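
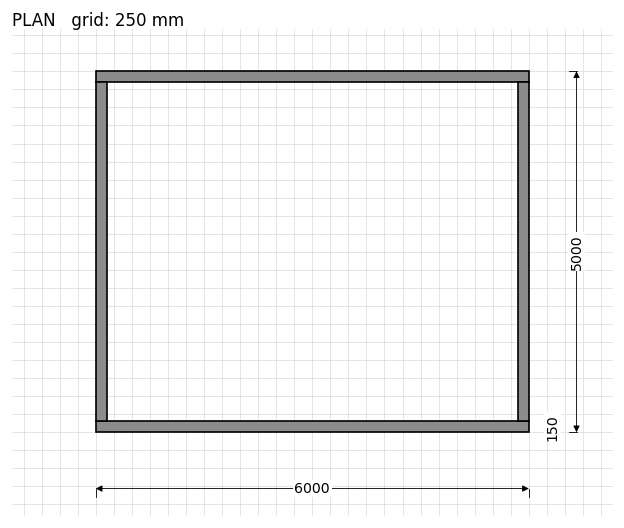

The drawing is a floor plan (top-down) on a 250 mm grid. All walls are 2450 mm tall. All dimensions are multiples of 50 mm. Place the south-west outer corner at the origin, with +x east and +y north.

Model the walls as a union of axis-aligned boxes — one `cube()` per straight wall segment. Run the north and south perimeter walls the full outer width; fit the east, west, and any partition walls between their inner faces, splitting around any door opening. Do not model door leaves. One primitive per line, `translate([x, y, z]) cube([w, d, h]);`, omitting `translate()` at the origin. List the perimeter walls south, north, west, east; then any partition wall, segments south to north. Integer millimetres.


cube([6000, 150, 2450]);
translate([0, 4850, 0]) cube([6000, 150, 2450]);
translate([0, 150, 0]) cube([150, 4700, 2450]);
translate([5850, 150, 0]) cube([150, 4700, 2450]);


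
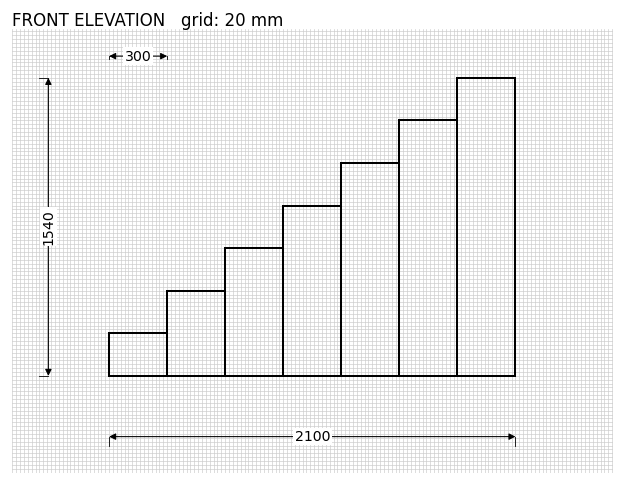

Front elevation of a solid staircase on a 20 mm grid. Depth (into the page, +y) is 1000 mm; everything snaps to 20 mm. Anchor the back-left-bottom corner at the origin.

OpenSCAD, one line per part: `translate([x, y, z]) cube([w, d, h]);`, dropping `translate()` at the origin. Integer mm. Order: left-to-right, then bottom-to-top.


cube([300, 1000, 220]);
translate([300, 0, 0]) cube([300, 1000, 440]);
translate([600, 0, 0]) cube([300, 1000, 660]);
translate([900, 0, 0]) cube([300, 1000, 880]);
translate([1200, 0, 0]) cube([300, 1000, 1100]);
translate([1500, 0, 0]) cube([300, 1000, 1320]);
translate([1800, 0, 0]) cube([300, 1000, 1540]);


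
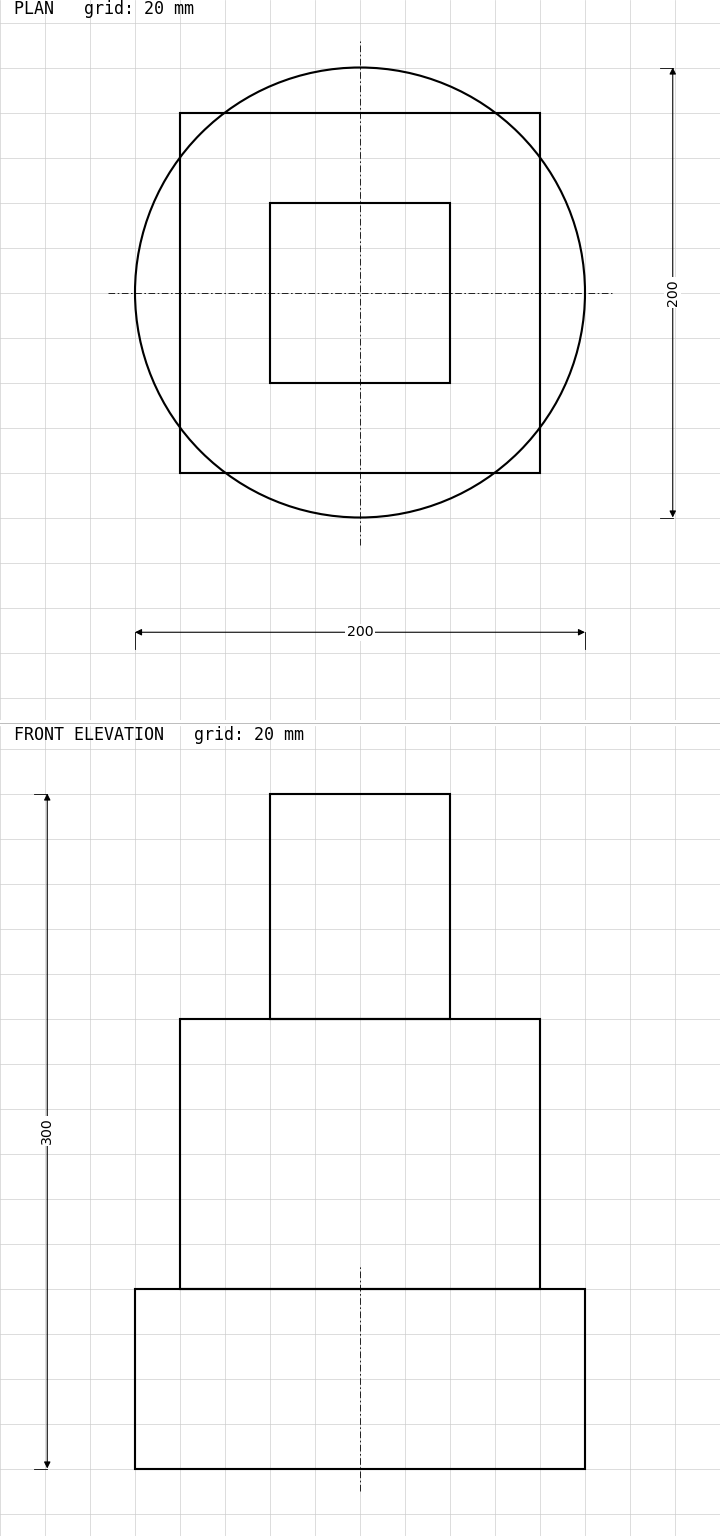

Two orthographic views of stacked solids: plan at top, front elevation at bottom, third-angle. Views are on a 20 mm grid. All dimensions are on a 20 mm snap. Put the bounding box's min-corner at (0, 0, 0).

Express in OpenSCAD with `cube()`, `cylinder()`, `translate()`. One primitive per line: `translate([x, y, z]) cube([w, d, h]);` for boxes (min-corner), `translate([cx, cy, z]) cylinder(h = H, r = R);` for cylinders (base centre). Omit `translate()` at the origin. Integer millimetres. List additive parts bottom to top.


translate([100, 100, 0]) cylinder(h = 80, r = 100);
translate([20, 20, 80]) cube([160, 160, 120]);
translate([60, 60, 200]) cube([80, 80, 100]);


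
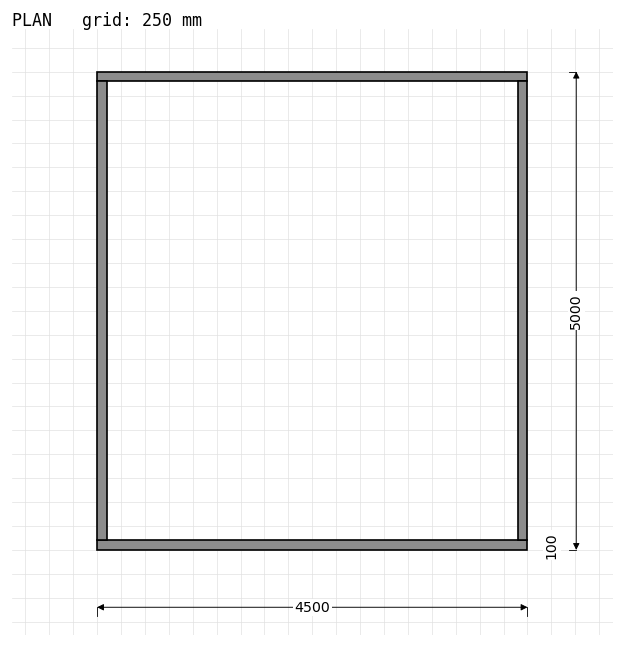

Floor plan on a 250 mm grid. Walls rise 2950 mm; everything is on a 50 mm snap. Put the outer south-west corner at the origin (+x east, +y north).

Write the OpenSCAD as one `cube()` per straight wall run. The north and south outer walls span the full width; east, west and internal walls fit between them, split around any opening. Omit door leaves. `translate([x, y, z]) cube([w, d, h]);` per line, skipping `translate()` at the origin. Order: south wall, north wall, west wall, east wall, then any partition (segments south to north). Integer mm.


cube([4500, 100, 2950]);
translate([0, 4900, 0]) cube([4500, 100, 2950]);
translate([0, 100, 0]) cube([100, 4800, 2950]);
translate([4400, 100, 0]) cube([100, 4800, 2950]);


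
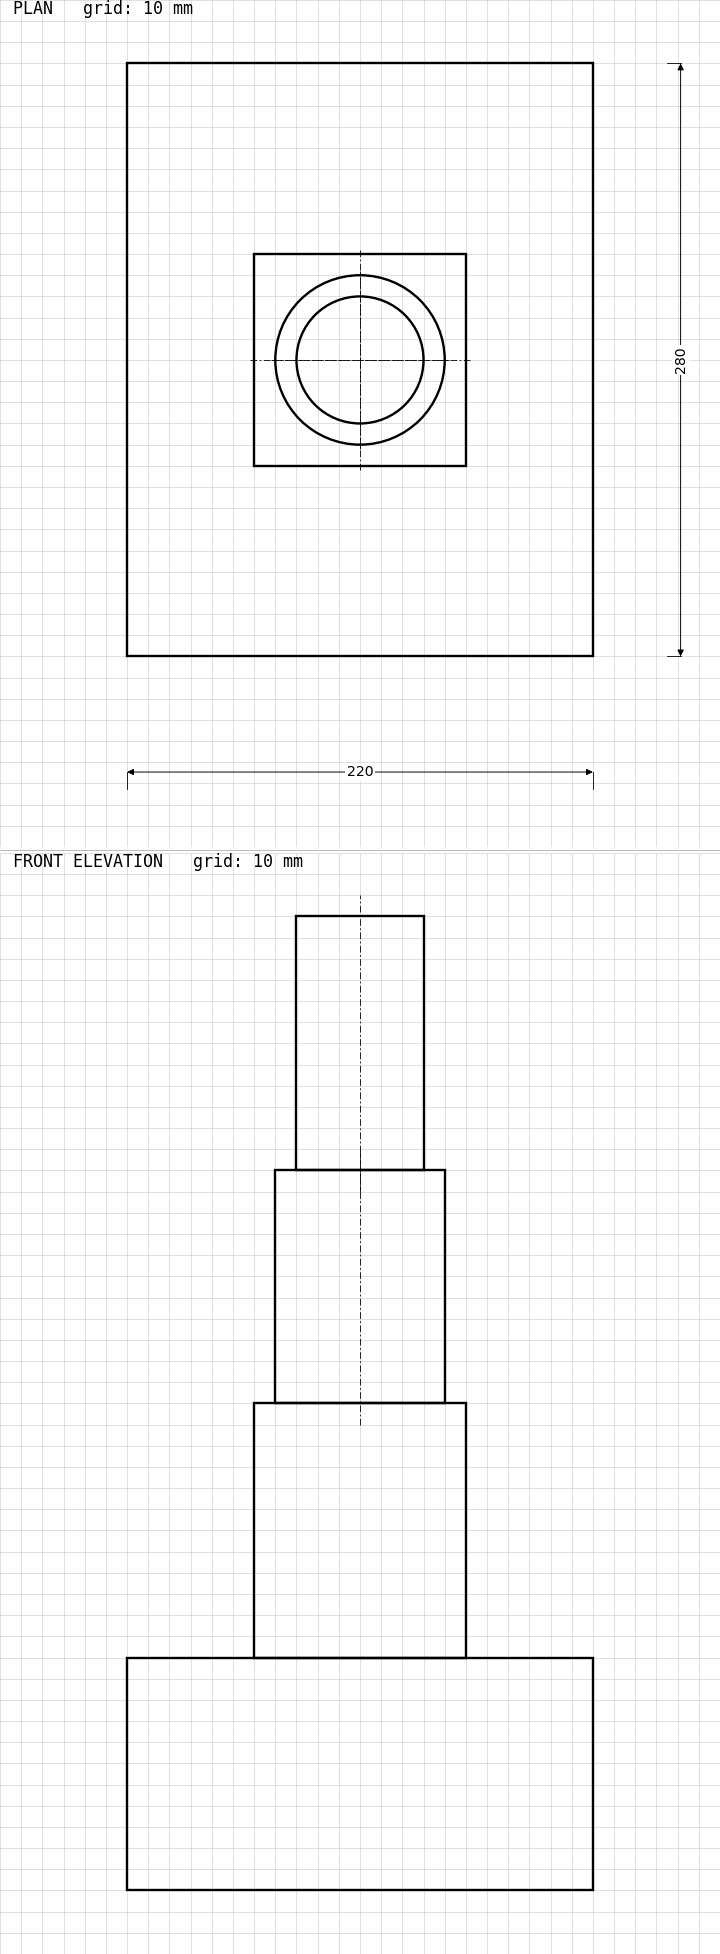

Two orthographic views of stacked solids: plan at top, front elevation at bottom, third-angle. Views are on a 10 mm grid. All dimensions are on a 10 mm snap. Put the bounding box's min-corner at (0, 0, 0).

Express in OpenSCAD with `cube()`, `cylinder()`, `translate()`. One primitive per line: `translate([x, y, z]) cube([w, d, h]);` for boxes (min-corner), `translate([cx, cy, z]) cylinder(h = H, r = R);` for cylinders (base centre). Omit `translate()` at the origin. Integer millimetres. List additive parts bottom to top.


cube([220, 280, 110]);
translate([60, 90, 110]) cube([100, 100, 120]);
translate([110, 140, 230]) cylinder(h = 110, r = 40);
translate([110, 140, 340]) cylinder(h = 120, r = 30);


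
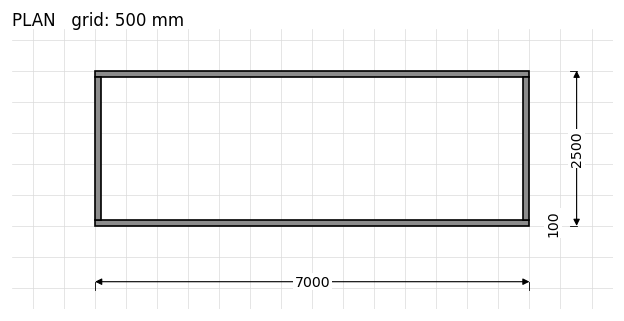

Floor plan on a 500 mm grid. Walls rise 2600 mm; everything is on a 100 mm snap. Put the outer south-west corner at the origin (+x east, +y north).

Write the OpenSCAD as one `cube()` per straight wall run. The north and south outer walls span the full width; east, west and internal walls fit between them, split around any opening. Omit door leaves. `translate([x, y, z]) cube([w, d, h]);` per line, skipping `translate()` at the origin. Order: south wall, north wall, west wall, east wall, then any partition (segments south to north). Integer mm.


cube([7000, 100, 2600]);
translate([0, 2400, 0]) cube([7000, 100, 2600]);
translate([0, 100, 0]) cube([100, 2300, 2600]);
translate([6900, 100, 0]) cube([100, 2300, 2600]);


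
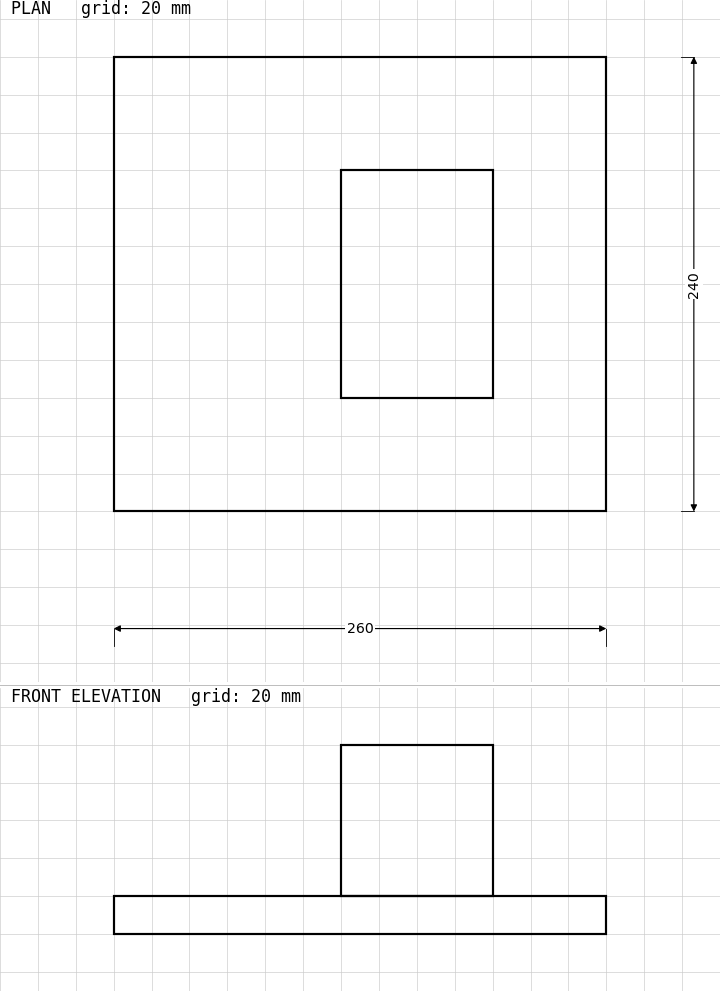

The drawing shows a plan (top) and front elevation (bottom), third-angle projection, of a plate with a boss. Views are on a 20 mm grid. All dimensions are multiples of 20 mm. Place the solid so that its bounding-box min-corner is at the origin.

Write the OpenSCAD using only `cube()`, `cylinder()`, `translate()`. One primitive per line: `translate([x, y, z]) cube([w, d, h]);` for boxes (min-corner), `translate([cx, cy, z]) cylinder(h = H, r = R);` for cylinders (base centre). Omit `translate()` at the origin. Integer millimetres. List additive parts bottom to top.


cube([260, 240, 20]);
translate([120, 60, 20]) cube([80, 120, 80]);


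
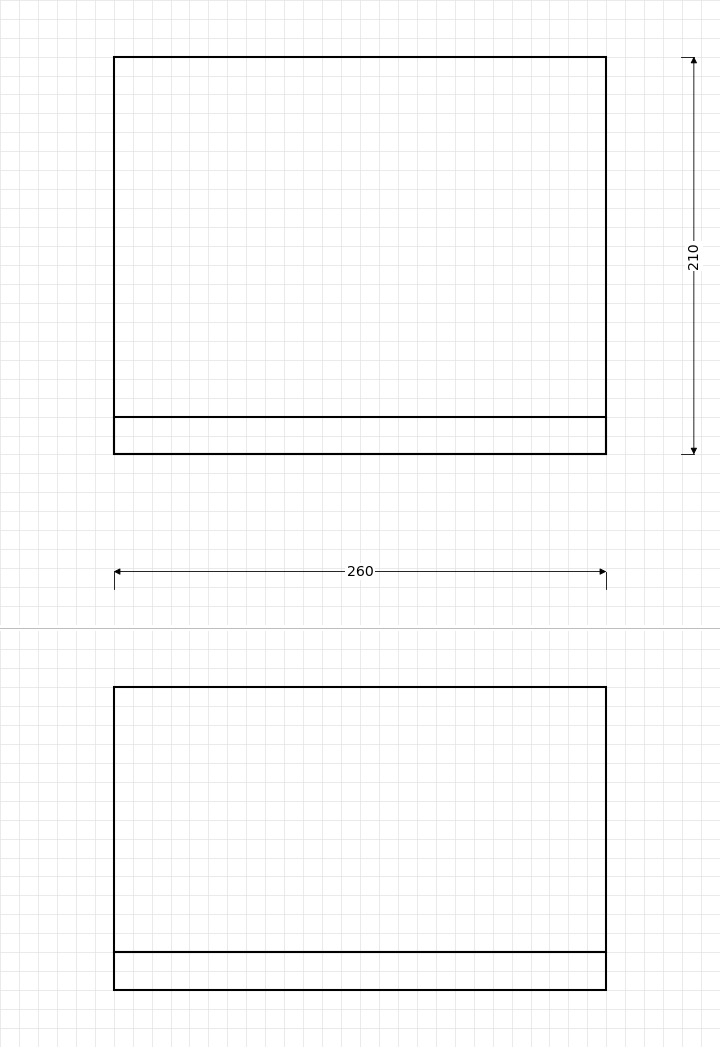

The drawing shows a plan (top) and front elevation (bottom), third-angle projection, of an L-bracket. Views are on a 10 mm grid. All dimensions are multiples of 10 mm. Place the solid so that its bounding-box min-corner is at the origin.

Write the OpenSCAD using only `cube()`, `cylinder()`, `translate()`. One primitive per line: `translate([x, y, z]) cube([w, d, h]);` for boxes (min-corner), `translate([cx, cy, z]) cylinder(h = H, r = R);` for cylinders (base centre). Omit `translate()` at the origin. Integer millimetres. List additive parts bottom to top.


cube([260, 210, 20]);
translate([0, 0, 20]) cube([260, 20, 140]);


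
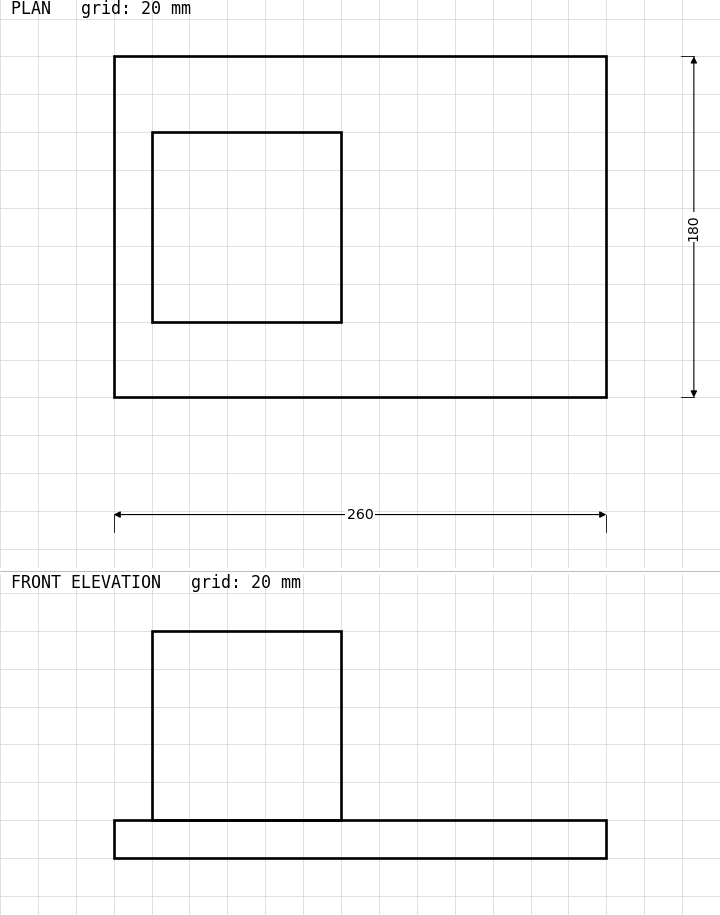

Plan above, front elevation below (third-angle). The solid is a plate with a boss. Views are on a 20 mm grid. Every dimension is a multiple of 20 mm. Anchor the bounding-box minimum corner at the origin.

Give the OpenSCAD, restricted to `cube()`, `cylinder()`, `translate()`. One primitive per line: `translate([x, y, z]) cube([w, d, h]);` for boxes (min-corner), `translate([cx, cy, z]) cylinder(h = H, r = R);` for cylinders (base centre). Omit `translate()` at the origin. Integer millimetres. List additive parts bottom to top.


cube([260, 180, 20]);
translate([20, 40, 20]) cube([100, 100, 100]);


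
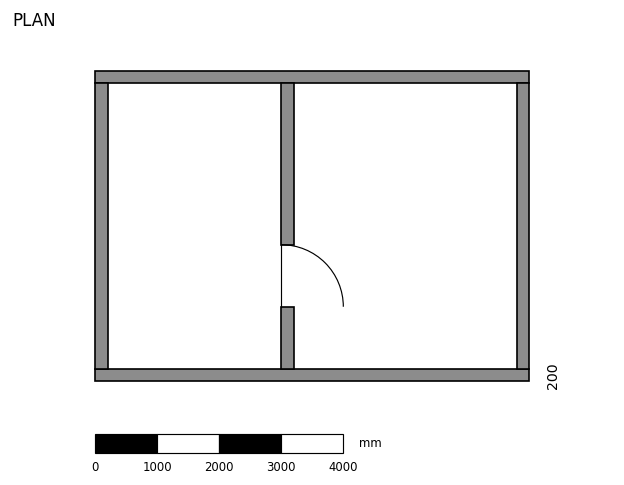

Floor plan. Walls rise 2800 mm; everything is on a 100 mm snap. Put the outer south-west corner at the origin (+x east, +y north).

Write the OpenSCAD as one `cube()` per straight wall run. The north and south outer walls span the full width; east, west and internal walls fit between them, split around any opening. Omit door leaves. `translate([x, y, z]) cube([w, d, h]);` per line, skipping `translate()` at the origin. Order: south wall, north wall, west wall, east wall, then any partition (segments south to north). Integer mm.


cube([7000, 200, 2800]);
translate([0, 4800, 0]) cube([7000, 200, 2800]);
translate([0, 200, 0]) cube([200, 4600, 2800]);
translate([6800, 200, 0]) cube([200, 4600, 2800]);
translate([3000, 200, 0]) cube([200, 1000, 2800]);
translate([3000, 2200, 0]) cube([200, 2600, 2800]);


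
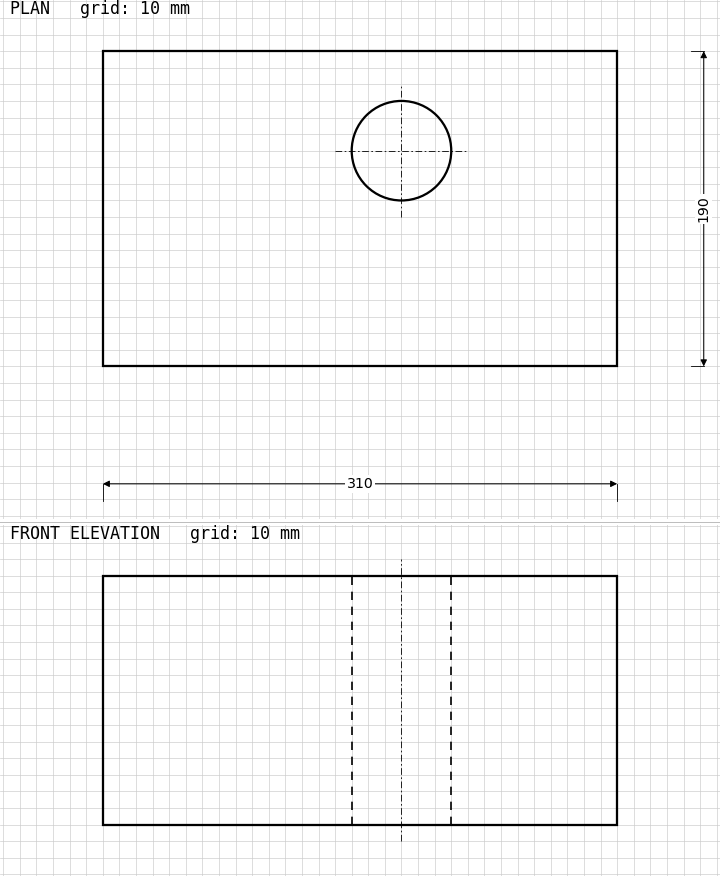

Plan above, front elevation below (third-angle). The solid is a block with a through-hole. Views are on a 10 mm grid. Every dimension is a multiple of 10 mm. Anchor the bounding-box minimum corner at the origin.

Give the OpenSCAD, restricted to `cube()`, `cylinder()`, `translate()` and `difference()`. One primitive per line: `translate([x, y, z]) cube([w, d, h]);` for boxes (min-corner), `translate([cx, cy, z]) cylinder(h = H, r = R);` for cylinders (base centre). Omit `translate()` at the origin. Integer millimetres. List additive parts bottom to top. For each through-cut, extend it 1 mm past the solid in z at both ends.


difference() {
  cube([310, 190, 150]);
  translate([180, 130, -1]) cylinder(h = 152, r = 30);
}


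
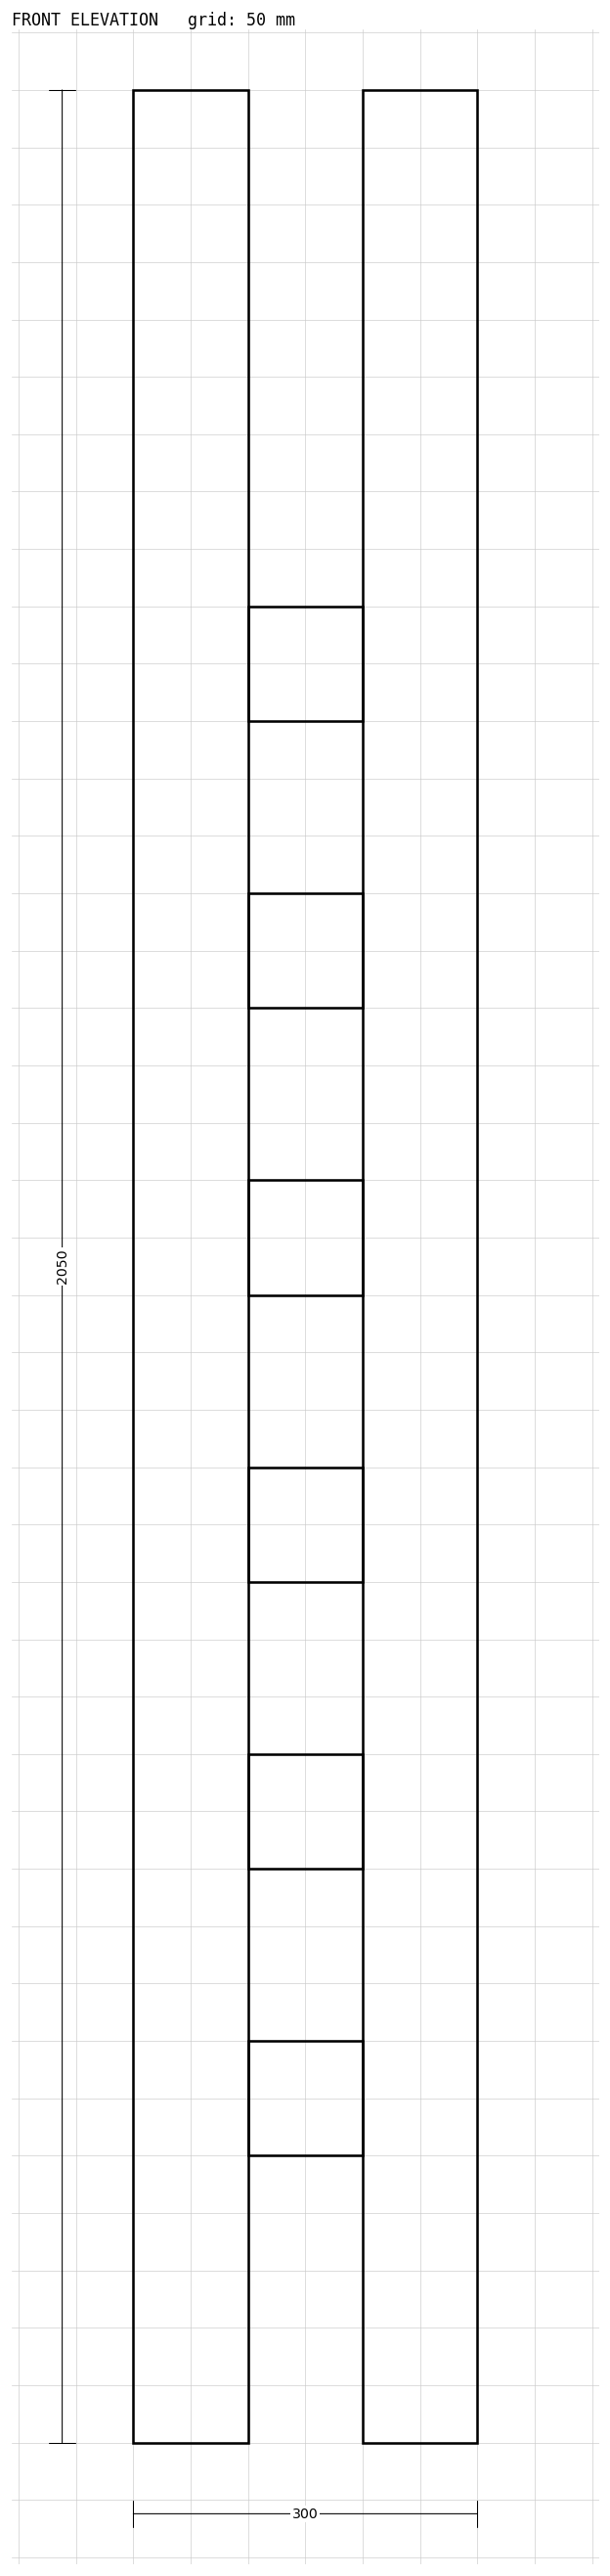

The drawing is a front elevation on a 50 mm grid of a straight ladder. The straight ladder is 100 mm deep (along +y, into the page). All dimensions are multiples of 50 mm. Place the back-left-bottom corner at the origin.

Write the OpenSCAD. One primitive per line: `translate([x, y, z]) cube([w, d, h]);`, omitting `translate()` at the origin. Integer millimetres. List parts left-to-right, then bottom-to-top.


cube([100, 100, 2050]);
translate([100, 0, 250]) cube([100, 100, 100]);
translate([100, 0, 500]) cube([100, 100, 100]);
translate([100, 0, 750]) cube([100, 100, 100]);
translate([100, 0, 1000]) cube([100, 100, 100]);
translate([100, 0, 1250]) cube([100, 100, 100]);
translate([100, 0, 1500]) cube([100, 100, 100]);
translate([200, 0, 0]) cube([100, 100, 2050]);


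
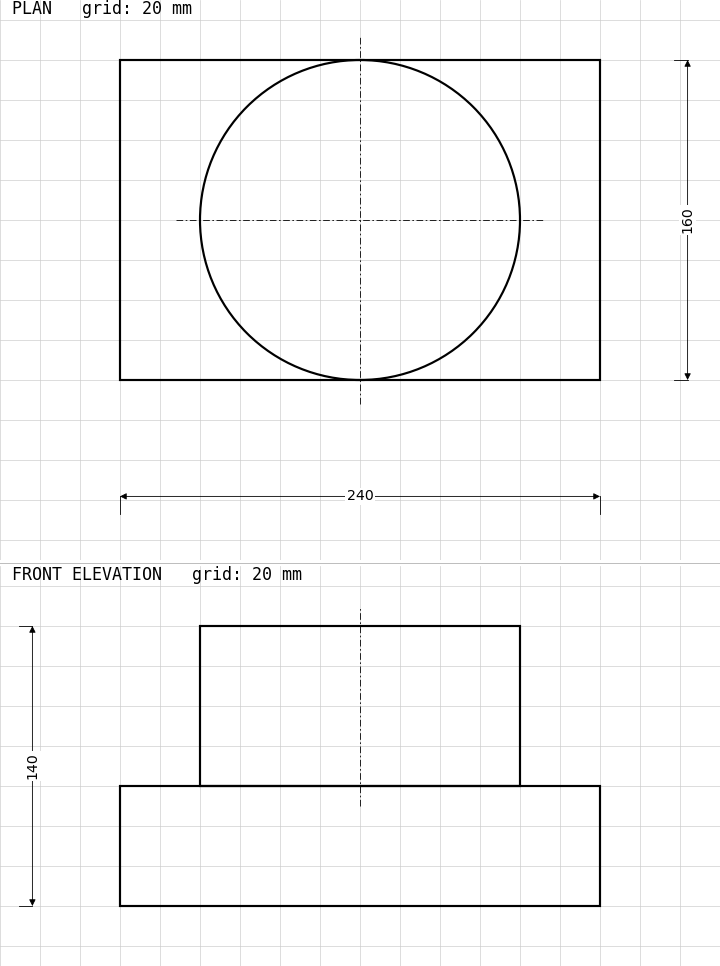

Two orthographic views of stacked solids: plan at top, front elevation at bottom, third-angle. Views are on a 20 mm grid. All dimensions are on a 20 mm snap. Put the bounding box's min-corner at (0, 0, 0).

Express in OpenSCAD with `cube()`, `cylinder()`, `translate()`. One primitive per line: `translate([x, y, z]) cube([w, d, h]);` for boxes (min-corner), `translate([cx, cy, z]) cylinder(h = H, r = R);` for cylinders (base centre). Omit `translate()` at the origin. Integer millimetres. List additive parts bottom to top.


cube([240, 160, 60]);
translate([120, 80, 60]) cylinder(h = 80, r = 80);


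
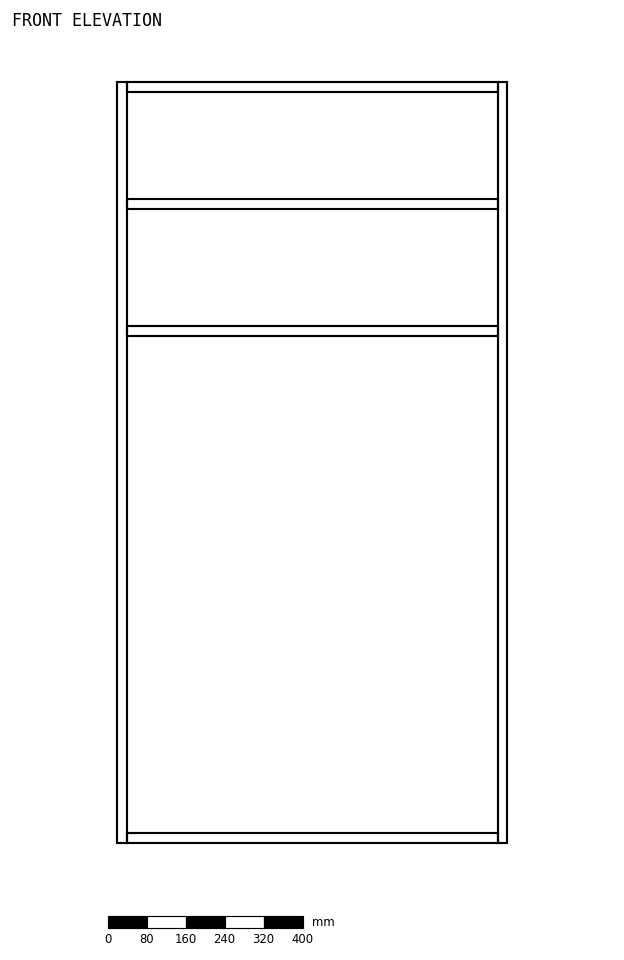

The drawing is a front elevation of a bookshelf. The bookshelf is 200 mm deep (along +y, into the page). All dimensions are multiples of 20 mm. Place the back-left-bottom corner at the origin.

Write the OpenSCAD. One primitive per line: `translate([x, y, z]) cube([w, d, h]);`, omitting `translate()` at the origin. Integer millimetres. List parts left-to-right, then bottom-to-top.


cube([20, 200, 1560]);
translate([20, 0, 0]) cube([760, 200, 20]);
translate([20, 0, 1040]) cube([760, 200, 20]);
translate([20, 0, 1300]) cube([760, 200, 20]);
translate([20, 0, 1540]) cube([760, 200, 20]);
translate([780, 0, 0]) cube([20, 200, 1560]);


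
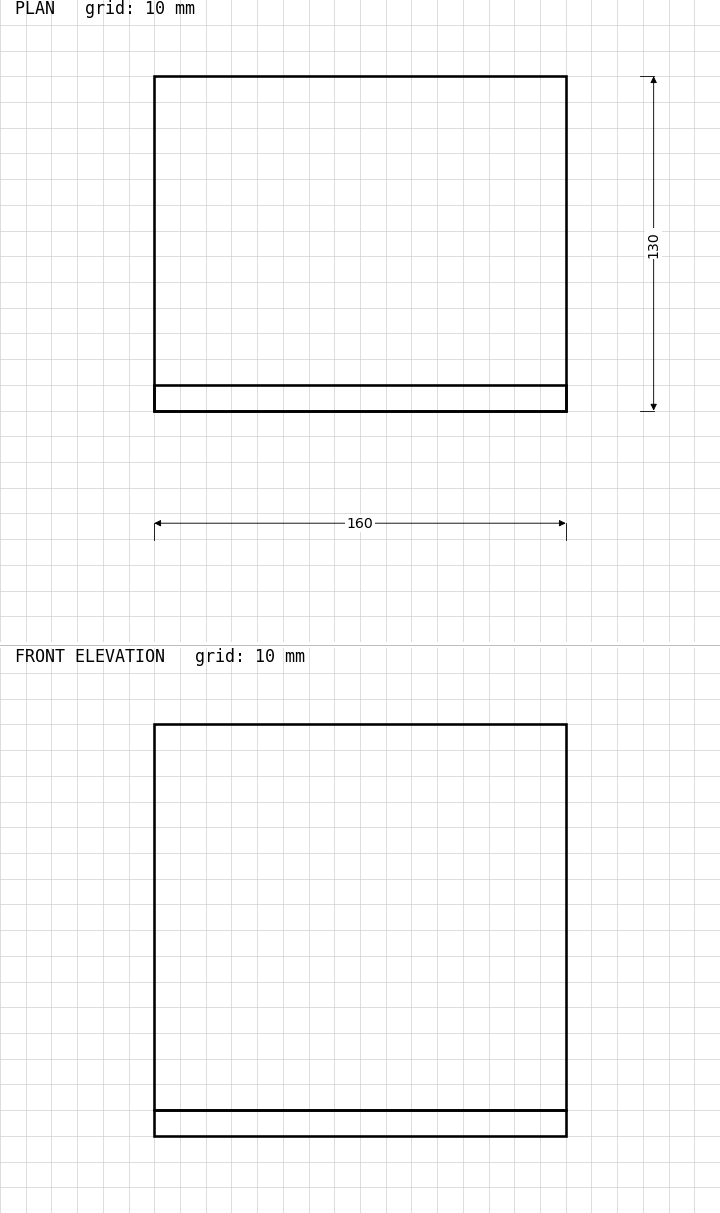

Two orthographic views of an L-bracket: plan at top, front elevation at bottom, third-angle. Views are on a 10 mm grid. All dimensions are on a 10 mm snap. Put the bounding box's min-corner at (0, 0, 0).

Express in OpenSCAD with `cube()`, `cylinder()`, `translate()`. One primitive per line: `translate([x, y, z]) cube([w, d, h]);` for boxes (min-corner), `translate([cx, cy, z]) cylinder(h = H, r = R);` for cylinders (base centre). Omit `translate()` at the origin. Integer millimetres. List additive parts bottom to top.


cube([160, 130, 10]);
translate([0, 0, 10]) cube([160, 10, 150]);


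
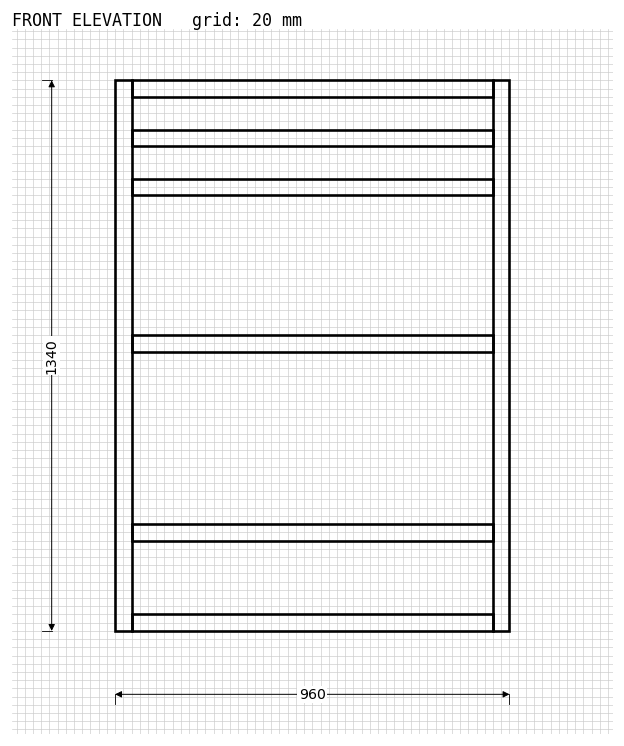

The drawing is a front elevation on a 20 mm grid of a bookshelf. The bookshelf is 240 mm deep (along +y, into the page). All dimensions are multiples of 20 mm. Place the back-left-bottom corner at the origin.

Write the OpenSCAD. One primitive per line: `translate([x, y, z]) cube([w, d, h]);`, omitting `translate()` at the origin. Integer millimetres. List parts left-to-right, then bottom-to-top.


cube([40, 240, 1340]);
translate([40, 0, 0]) cube([880, 240, 40]);
translate([40, 0, 220]) cube([880, 240, 40]);
translate([40, 0, 680]) cube([880, 240, 40]);
translate([40, 0, 1060]) cube([880, 240, 40]);
translate([40, 0, 1180]) cube([880, 240, 40]);
translate([40, 0, 1300]) cube([880, 240, 40]);
translate([920, 0, 0]) cube([40, 240, 1340]);


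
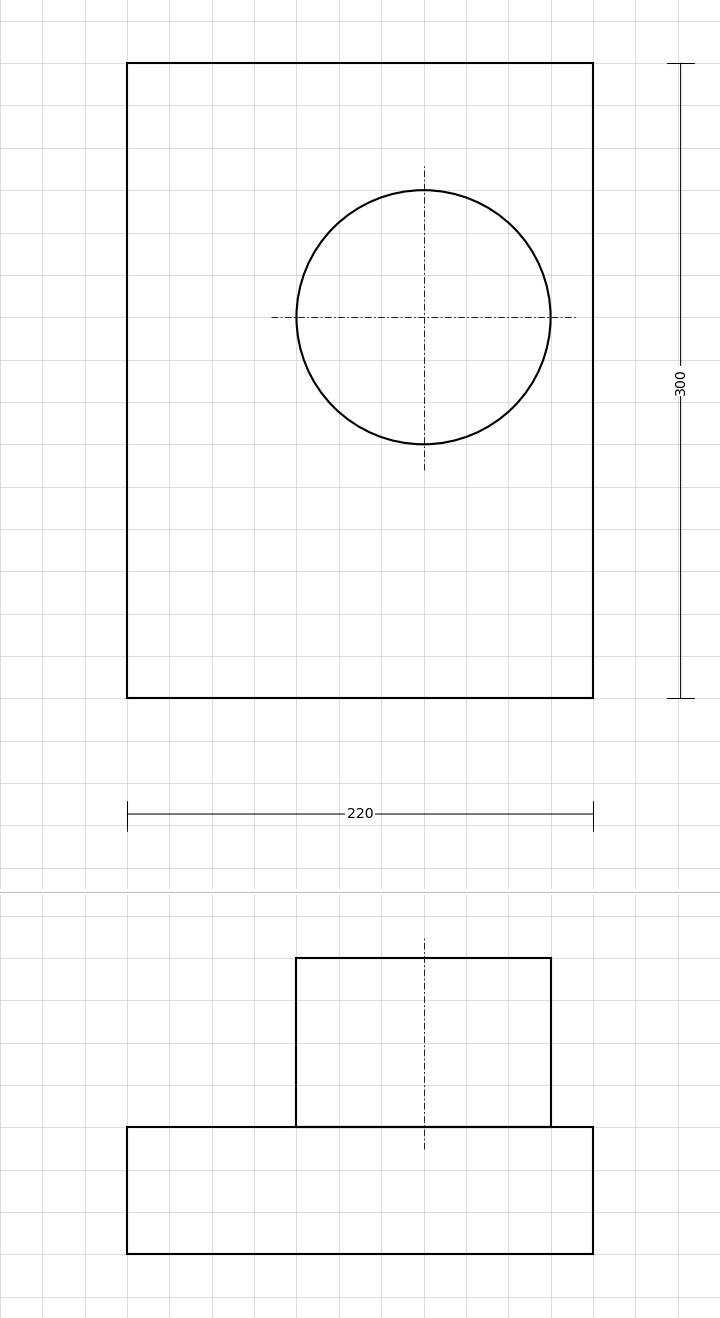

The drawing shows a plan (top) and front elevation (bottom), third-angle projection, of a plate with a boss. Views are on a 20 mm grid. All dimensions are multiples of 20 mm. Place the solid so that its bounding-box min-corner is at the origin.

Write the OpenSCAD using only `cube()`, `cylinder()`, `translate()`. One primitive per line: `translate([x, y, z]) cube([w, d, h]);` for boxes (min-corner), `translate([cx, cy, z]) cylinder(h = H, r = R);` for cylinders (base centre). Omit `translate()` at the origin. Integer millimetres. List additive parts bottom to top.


cube([220, 300, 60]);
translate([140, 180, 60]) cylinder(h = 80, r = 60);


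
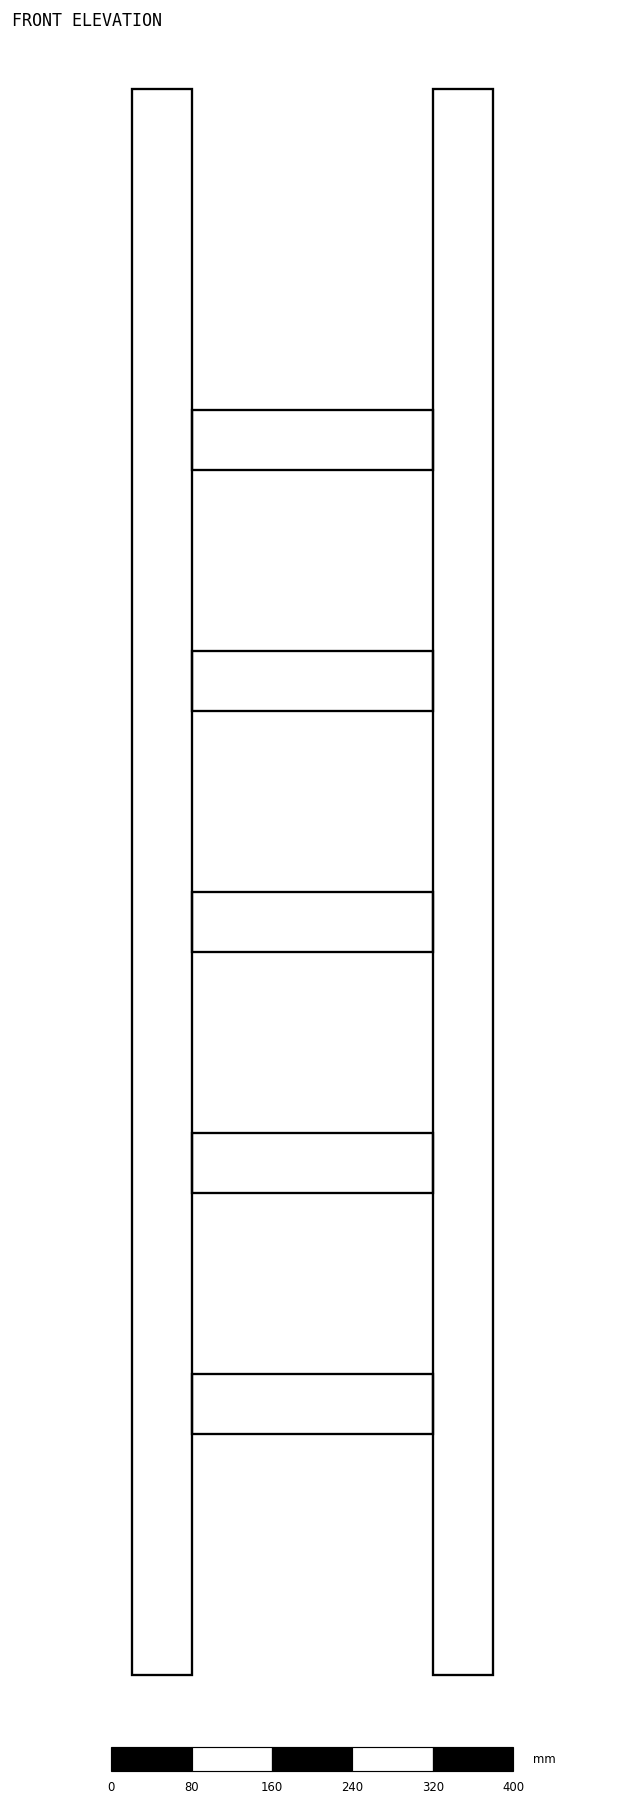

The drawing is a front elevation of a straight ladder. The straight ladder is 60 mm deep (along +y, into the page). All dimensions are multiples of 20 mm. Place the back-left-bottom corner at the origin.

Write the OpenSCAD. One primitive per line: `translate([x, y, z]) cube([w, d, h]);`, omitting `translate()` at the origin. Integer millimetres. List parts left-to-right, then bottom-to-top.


cube([60, 60, 1580]);
translate([60, 0, 240]) cube([240, 60, 60]);
translate([60, 0, 480]) cube([240, 60, 60]);
translate([60, 0, 720]) cube([240, 60, 60]);
translate([60, 0, 960]) cube([240, 60, 60]);
translate([60, 0, 1200]) cube([240, 60, 60]);
translate([300, 0, 0]) cube([60, 60, 1580]);


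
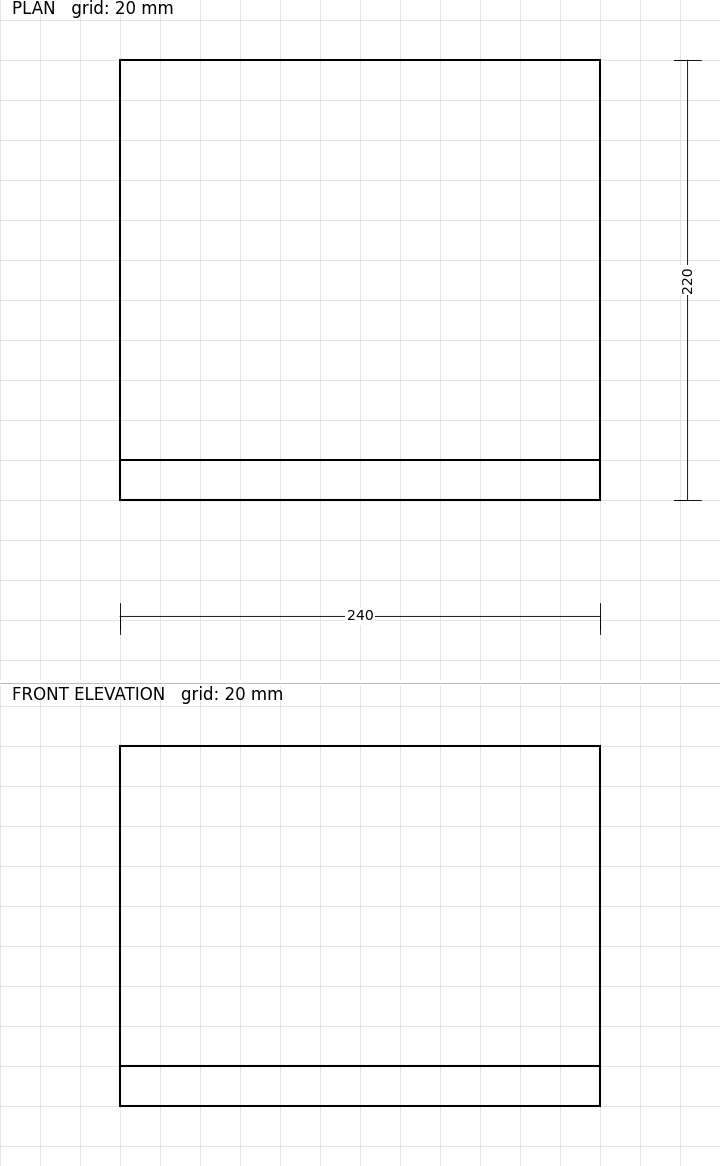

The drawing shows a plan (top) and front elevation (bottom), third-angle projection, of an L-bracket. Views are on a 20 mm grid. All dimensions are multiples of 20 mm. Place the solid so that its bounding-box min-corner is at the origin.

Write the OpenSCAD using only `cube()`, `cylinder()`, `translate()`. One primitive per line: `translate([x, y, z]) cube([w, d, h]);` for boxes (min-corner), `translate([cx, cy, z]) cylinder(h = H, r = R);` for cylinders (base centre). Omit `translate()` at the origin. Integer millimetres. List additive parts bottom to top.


cube([240, 220, 20]);
translate([0, 0, 20]) cube([240, 20, 160]);


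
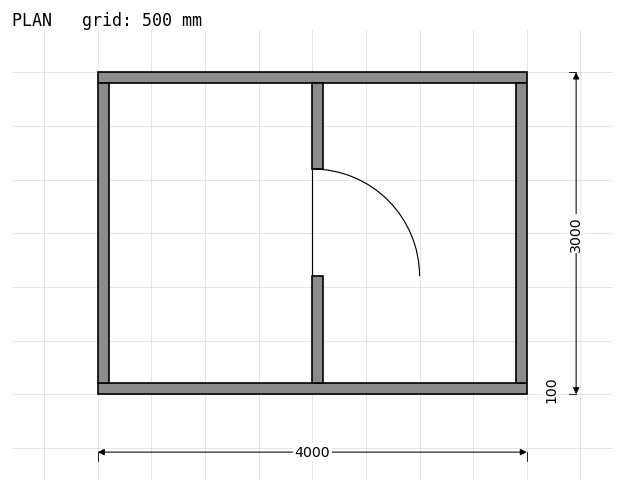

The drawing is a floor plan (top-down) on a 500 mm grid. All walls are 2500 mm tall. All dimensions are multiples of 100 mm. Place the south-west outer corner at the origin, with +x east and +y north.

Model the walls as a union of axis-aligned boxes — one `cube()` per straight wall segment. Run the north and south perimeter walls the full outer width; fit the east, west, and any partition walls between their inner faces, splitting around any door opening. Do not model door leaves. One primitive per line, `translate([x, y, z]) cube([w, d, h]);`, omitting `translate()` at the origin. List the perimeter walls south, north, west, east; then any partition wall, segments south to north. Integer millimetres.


cube([4000, 100, 2500]);
translate([0, 2900, 0]) cube([4000, 100, 2500]);
translate([0, 100, 0]) cube([100, 2800, 2500]);
translate([3900, 100, 0]) cube([100, 2800, 2500]);
translate([2000, 100, 0]) cube([100, 1000, 2500]);
translate([2000, 2100, 0]) cube([100, 800, 2500]);


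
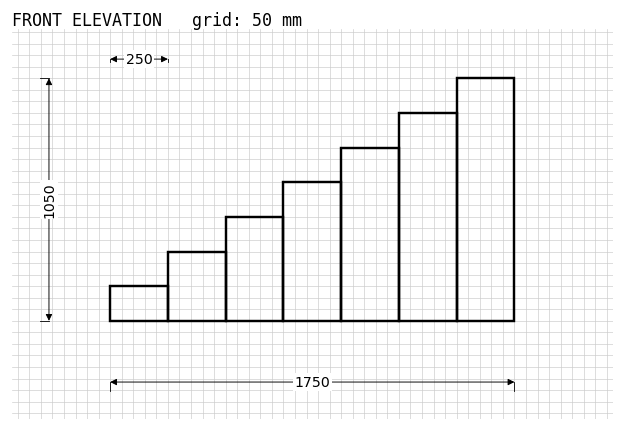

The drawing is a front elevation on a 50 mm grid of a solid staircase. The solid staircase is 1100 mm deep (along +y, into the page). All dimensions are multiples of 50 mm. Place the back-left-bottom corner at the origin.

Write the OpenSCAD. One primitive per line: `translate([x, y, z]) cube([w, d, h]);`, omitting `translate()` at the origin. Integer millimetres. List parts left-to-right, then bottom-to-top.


cube([250, 1100, 150]);
translate([250, 0, 0]) cube([250, 1100, 300]);
translate([500, 0, 0]) cube([250, 1100, 450]);
translate([750, 0, 0]) cube([250, 1100, 600]);
translate([1000, 0, 0]) cube([250, 1100, 750]);
translate([1250, 0, 0]) cube([250, 1100, 900]);
translate([1500, 0, 0]) cube([250, 1100, 1050]);


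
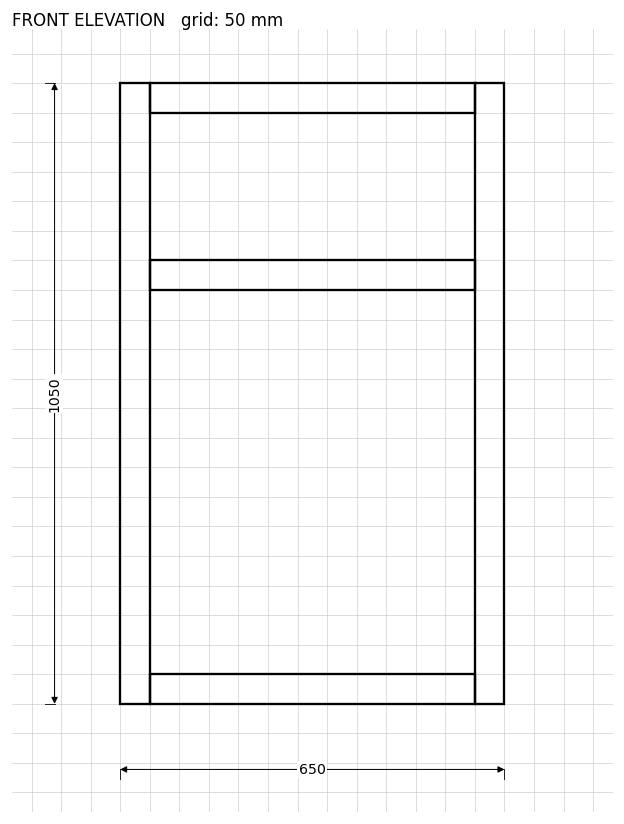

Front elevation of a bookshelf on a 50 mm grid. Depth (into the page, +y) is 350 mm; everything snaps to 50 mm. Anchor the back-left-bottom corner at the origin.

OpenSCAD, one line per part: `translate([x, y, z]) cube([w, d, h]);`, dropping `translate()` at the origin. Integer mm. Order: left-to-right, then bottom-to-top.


cube([50, 350, 1050]);
translate([50, 0, 0]) cube([550, 350, 50]);
translate([50, 0, 700]) cube([550, 350, 50]);
translate([50, 0, 1000]) cube([550, 350, 50]);
translate([600, 0, 0]) cube([50, 350, 1050]);


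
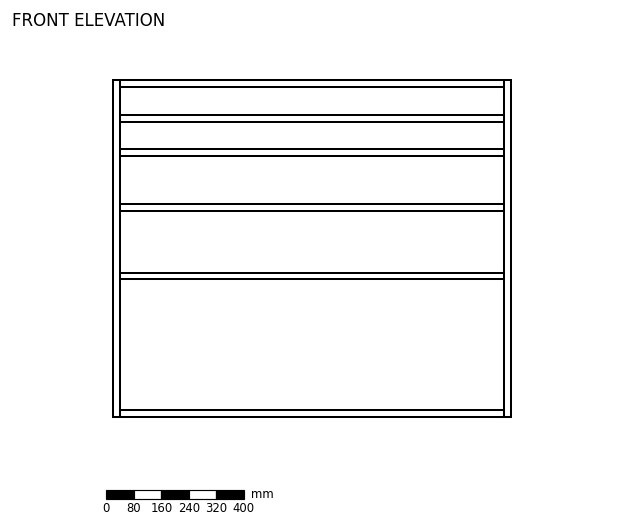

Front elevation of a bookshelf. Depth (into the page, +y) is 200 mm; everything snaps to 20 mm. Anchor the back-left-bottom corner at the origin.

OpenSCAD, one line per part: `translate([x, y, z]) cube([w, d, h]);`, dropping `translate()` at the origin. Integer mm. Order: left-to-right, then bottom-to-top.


cube([20, 200, 980]);
translate([20, 0, 0]) cube([1120, 200, 20]);
translate([20, 0, 400]) cube([1120, 200, 20]);
translate([20, 0, 600]) cube([1120, 200, 20]);
translate([20, 0, 760]) cube([1120, 200, 20]);
translate([20, 0, 860]) cube([1120, 200, 20]);
translate([20, 0, 960]) cube([1120, 200, 20]);
translate([1140, 0, 0]) cube([20, 200, 980]);


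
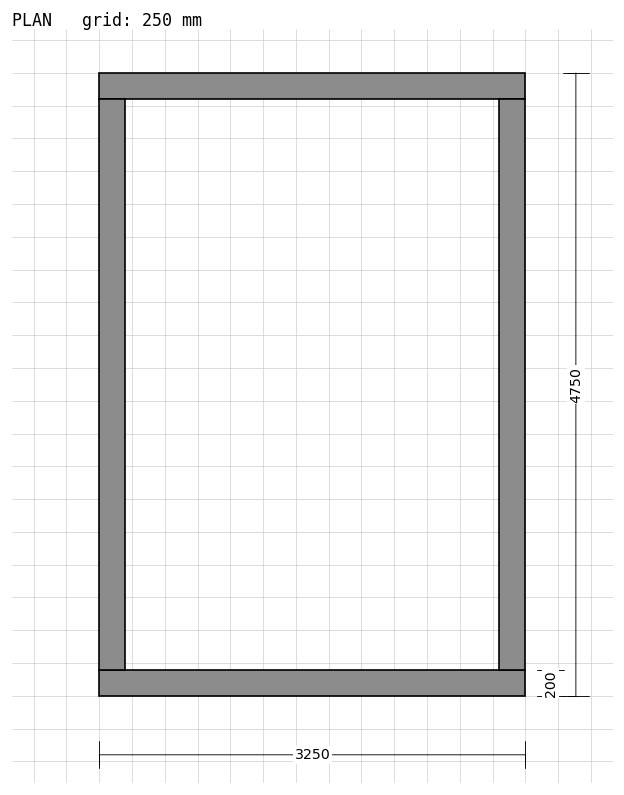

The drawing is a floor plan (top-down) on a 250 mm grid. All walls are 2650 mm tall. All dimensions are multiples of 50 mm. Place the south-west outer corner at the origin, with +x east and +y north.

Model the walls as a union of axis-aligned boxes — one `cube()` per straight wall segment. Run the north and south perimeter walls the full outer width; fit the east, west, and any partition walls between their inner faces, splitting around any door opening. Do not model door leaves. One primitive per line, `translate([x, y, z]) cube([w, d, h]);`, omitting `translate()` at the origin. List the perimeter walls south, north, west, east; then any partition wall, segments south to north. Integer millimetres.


cube([3250, 200, 2650]);
translate([0, 4550, 0]) cube([3250, 200, 2650]);
translate([0, 200, 0]) cube([200, 4350, 2650]);
translate([3050, 200, 0]) cube([200, 4350, 2650]);


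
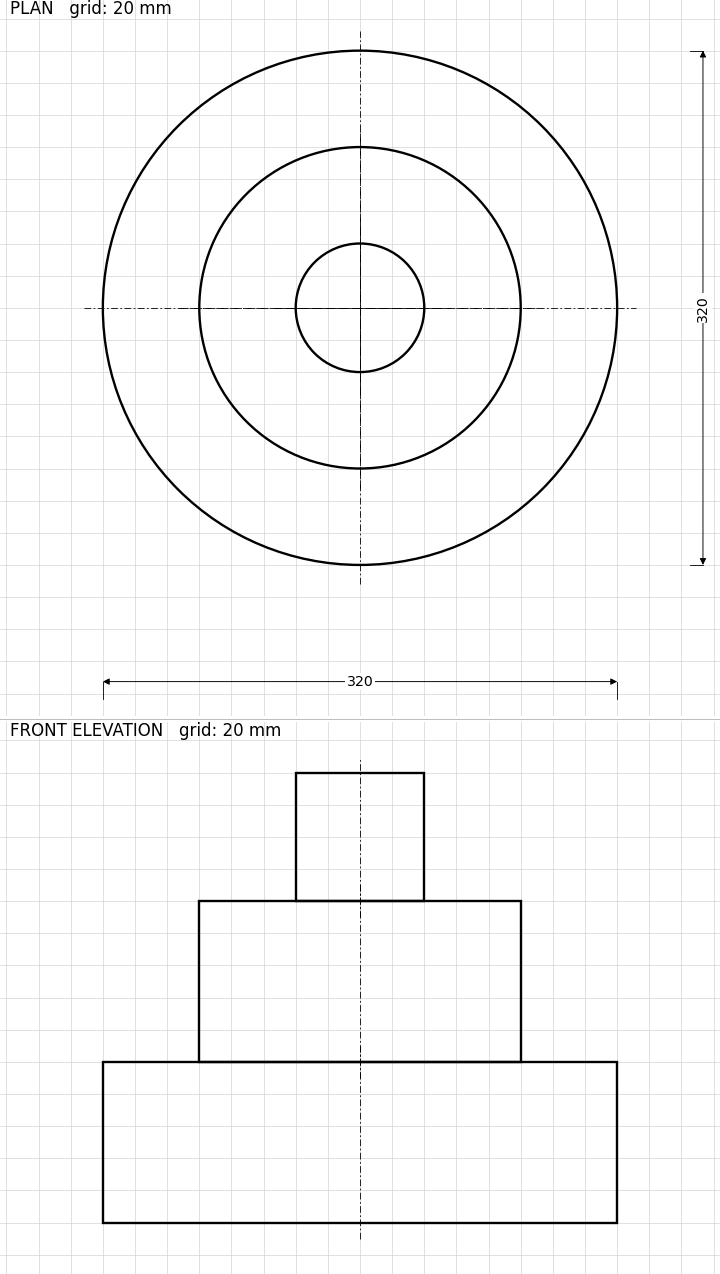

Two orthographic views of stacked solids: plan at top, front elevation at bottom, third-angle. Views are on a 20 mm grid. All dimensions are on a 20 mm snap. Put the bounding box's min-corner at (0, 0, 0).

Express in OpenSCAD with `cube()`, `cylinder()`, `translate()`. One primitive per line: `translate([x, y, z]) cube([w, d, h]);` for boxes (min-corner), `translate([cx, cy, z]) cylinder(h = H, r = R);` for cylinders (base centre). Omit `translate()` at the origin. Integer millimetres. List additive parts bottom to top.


translate([160, 160, 0]) cylinder(h = 100, r = 160);
translate([160, 160, 100]) cylinder(h = 100, r = 100);
translate([160, 160, 200]) cylinder(h = 80, r = 40);


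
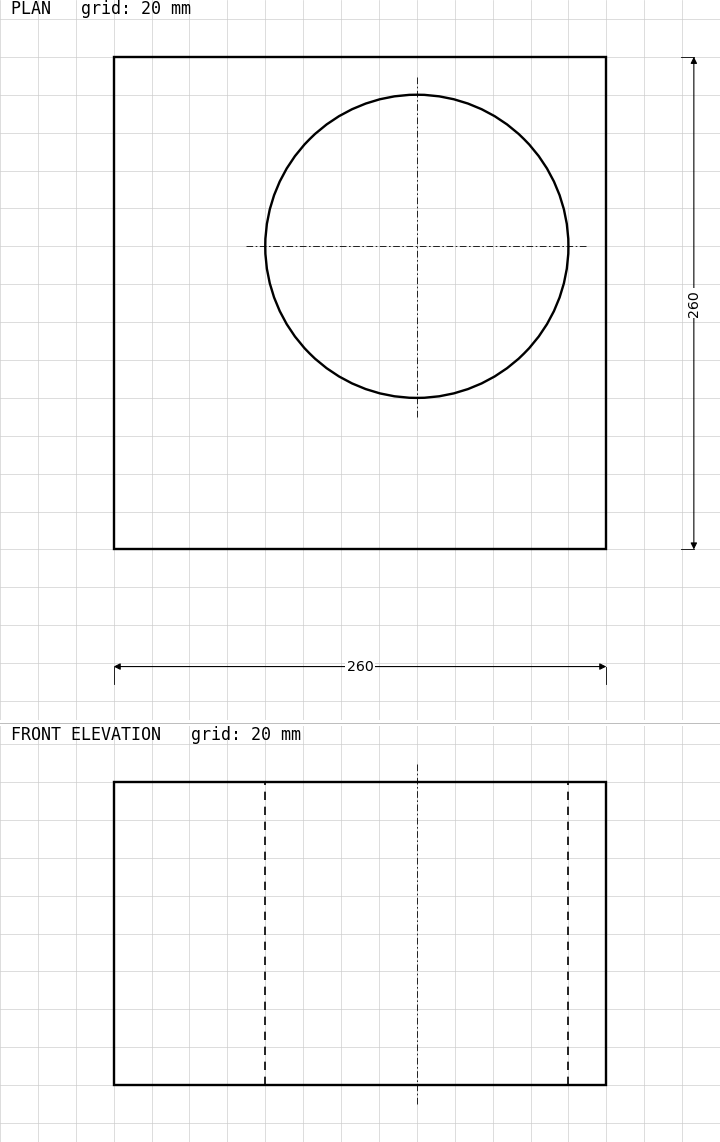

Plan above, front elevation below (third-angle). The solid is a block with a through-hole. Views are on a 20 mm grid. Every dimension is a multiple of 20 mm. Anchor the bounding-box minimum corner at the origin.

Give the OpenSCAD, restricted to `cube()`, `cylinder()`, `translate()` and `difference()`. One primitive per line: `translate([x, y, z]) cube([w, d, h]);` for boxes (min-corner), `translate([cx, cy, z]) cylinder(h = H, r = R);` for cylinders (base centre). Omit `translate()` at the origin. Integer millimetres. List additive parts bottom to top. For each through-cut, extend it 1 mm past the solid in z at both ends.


difference() {
  cube([260, 260, 160]);
  translate([160, 160, -1]) cylinder(h = 162, r = 80);
}


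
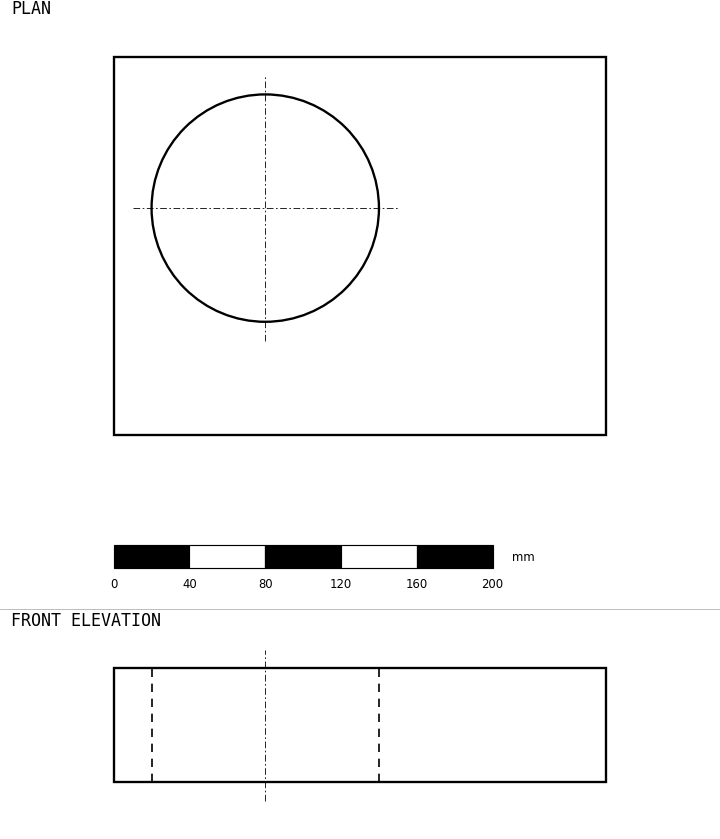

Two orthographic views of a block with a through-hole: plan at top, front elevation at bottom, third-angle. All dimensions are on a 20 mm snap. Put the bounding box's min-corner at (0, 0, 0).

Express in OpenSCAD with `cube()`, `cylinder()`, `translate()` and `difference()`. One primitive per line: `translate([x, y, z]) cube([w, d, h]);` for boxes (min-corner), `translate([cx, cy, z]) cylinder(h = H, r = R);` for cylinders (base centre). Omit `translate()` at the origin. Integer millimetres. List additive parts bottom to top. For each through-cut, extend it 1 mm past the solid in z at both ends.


difference() {
  cube([260, 200, 60]);
  translate([80, 120, -1]) cylinder(h = 62, r = 60);
}


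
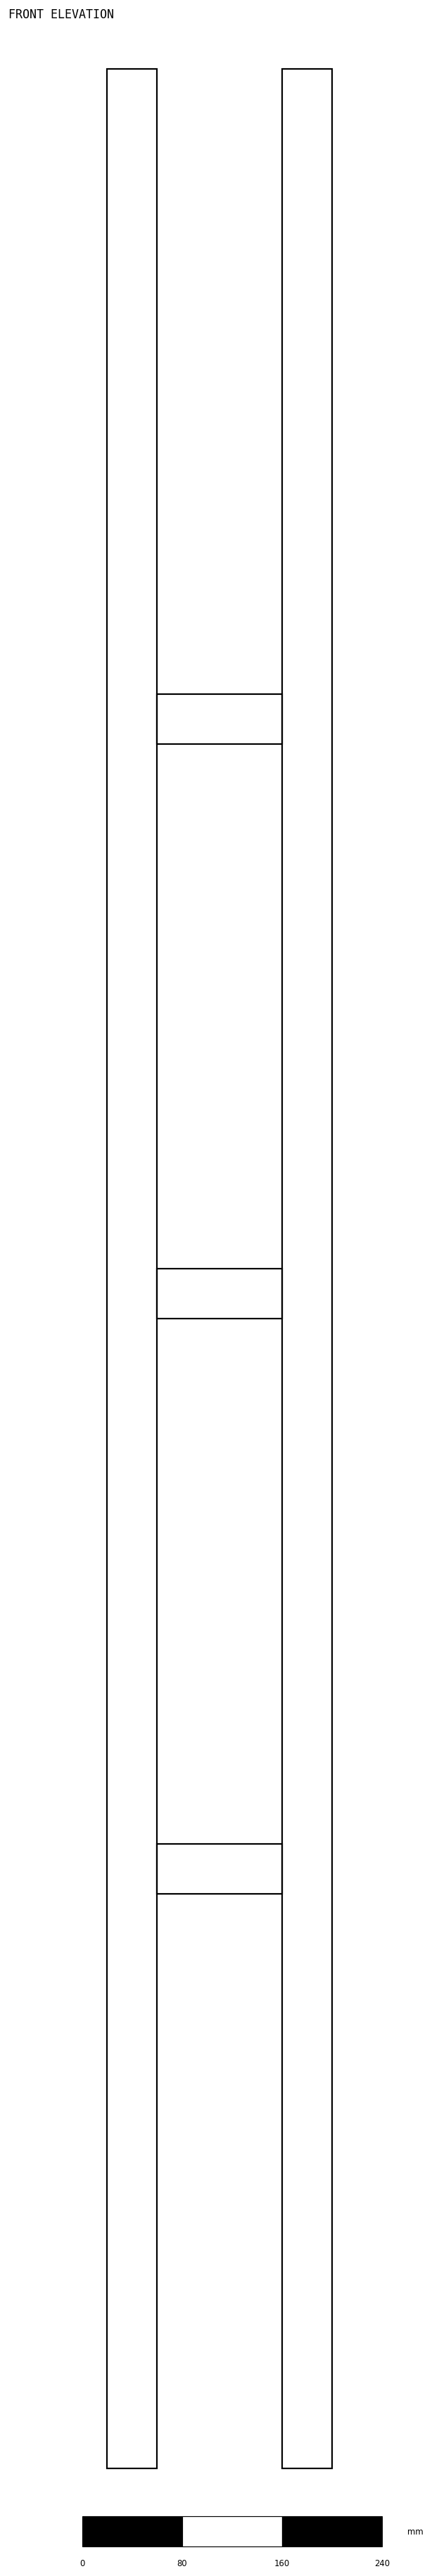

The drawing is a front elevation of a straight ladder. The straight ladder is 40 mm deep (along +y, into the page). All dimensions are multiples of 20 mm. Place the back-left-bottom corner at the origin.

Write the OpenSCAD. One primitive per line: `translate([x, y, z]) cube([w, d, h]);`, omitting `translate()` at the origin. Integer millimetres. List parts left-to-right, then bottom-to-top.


cube([40, 40, 1920]);
translate([40, 0, 460]) cube([100, 40, 40]);
translate([40, 0, 920]) cube([100, 40, 40]);
translate([40, 0, 1380]) cube([100, 40, 40]);
translate([140, 0, 0]) cube([40, 40, 1920]);


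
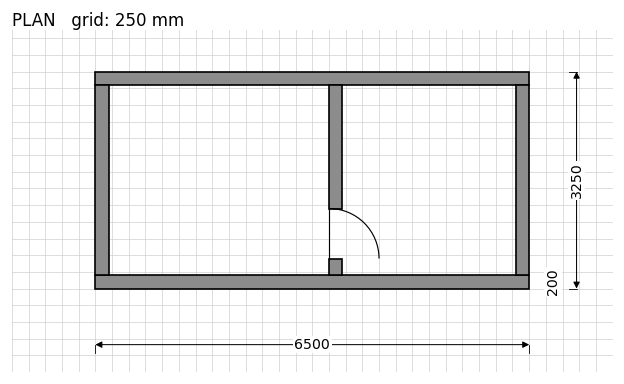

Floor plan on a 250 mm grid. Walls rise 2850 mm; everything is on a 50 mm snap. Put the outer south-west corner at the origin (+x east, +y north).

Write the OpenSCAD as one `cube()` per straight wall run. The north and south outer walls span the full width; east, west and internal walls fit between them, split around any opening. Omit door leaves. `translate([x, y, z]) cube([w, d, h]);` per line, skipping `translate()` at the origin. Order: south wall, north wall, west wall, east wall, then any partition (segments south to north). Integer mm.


cube([6500, 200, 2850]);
translate([0, 3050, 0]) cube([6500, 200, 2850]);
translate([0, 200, 0]) cube([200, 2850, 2850]);
translate([6300, 200, 0]) cube([200, 2850, 2850]);
translate([3500, 200, 0]) cube([200, 250, 2850]);
translate([3500, 1200, 0]) cube([200, 1850, 2850]);


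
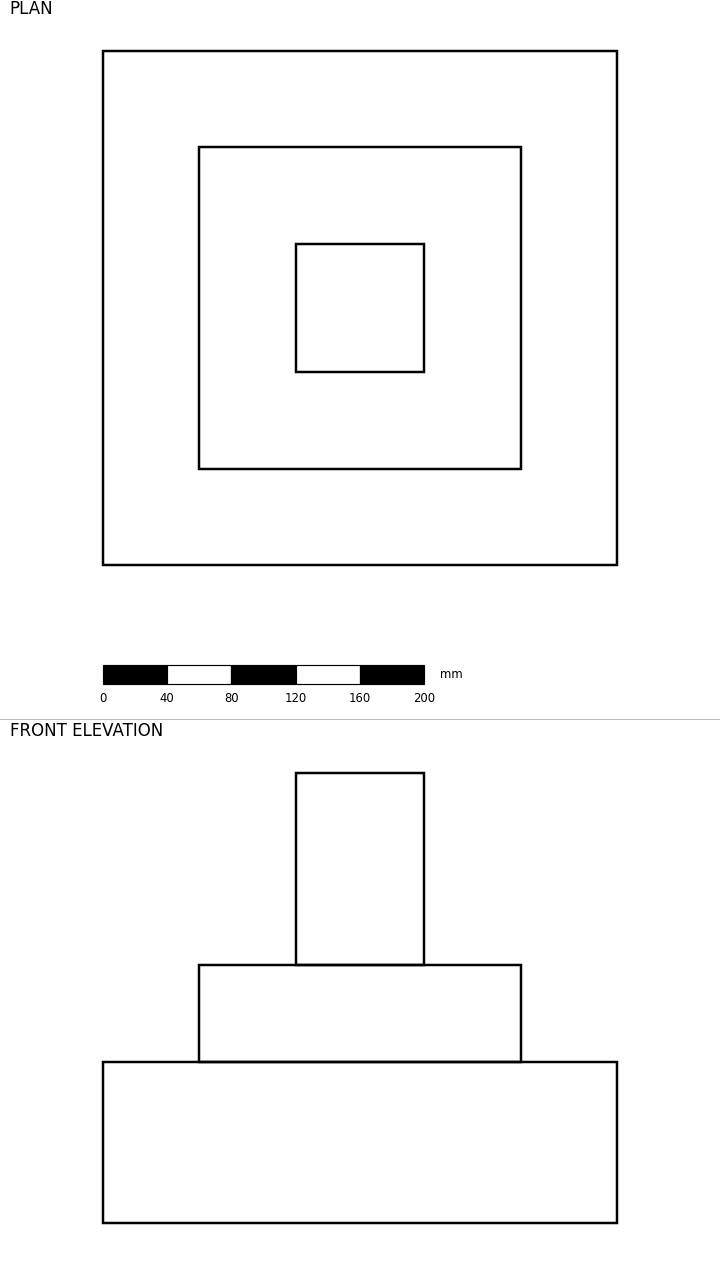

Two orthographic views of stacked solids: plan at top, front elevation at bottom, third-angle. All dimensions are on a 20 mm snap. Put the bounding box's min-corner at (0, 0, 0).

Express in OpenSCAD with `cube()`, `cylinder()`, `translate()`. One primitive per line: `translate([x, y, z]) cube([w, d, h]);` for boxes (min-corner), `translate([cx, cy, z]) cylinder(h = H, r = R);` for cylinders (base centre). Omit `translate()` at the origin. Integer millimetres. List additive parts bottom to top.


cube([320, 320, 100]);
translate([60, 60, 100]) cube([200, 200, 60]);
translate([120, 120, 160]) cube([80, 80, 120]);


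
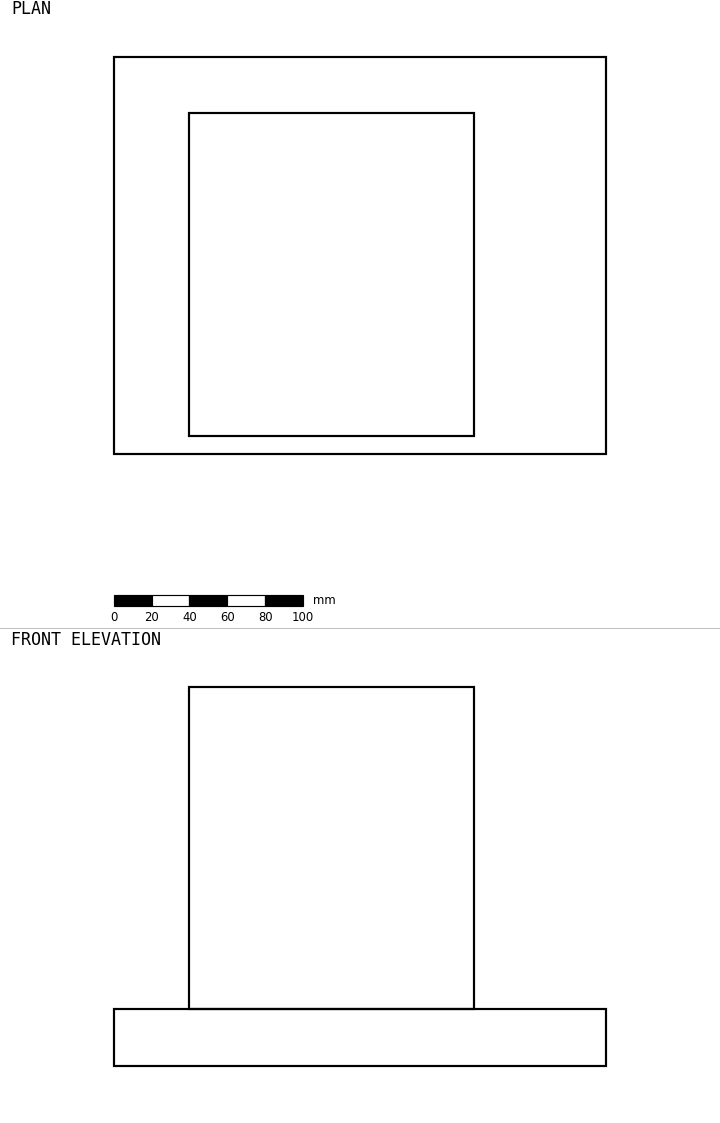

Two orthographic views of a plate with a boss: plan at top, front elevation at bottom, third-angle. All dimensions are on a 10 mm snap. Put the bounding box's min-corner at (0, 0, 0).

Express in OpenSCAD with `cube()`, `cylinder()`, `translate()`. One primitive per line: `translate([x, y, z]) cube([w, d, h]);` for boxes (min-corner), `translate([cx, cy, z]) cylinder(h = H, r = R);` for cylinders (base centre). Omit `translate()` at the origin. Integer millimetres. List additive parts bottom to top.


cube([260, 210, 30]);
translate([40, 10, 30]) cube([150, 170, 170]);


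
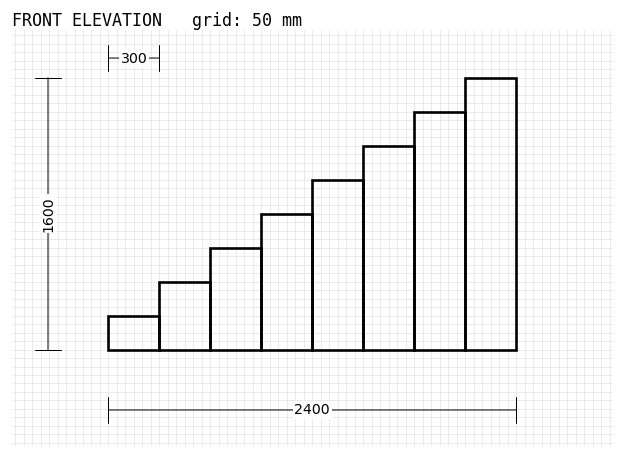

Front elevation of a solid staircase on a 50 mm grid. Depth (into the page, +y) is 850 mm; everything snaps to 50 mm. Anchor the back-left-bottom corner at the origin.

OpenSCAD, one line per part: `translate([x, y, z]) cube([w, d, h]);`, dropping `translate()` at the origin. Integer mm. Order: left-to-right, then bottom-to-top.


cube([300, 850, 200]);
translate([300, 0, 0]) cube([300, 850, 400]);
translate([600, 0, 0]) cube([300, 850, 600]);
translate([900, 0, 0]) cube([300, 850, 800]);
translate([1200, 0, 0]) cube([300, 850, 1000]);
translate([1500, 0, 0]) cube([300, 850, 1200]);
translate([1800, 0, 0]) cube([300, 850, 1400]);
translate([2100, 0, 0]) cube([300, 850, 1600]);


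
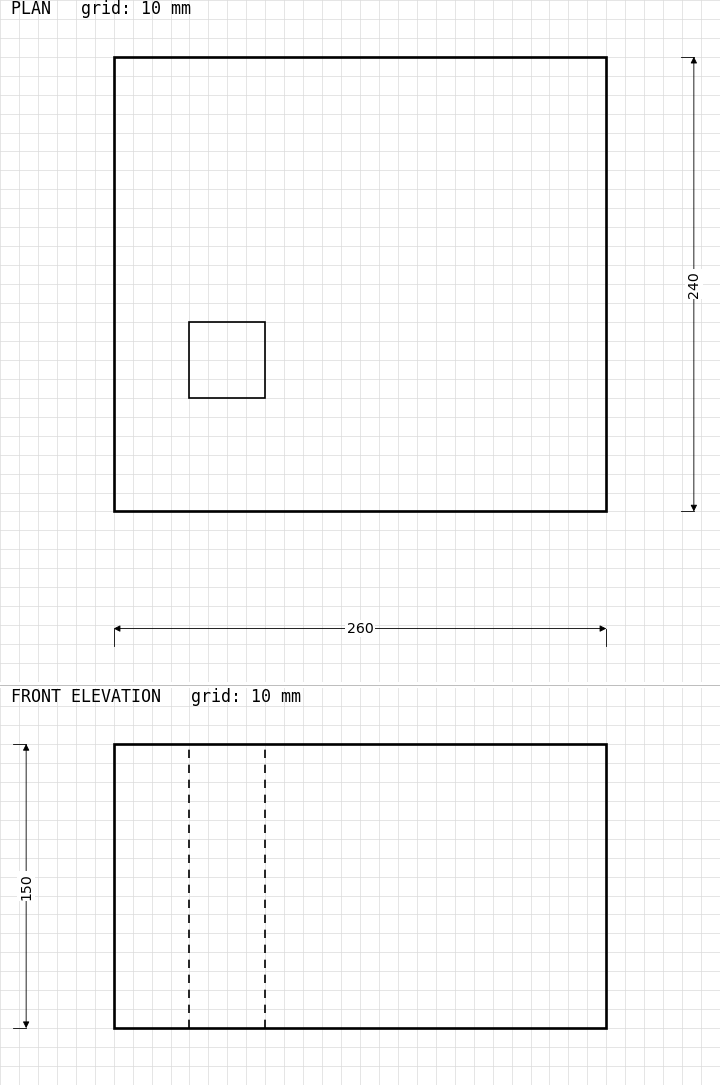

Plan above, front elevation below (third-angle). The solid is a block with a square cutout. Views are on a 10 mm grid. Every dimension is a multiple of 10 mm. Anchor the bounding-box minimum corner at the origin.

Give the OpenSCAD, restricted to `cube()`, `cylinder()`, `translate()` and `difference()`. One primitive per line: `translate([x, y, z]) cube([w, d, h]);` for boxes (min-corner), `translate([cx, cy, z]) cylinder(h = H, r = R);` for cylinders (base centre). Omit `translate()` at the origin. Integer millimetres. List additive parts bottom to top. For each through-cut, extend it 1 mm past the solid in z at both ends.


difference() {
  cube([260, 240, 150]);
  translate([40, 60, -1]) cube([40, 40, 152]);
}


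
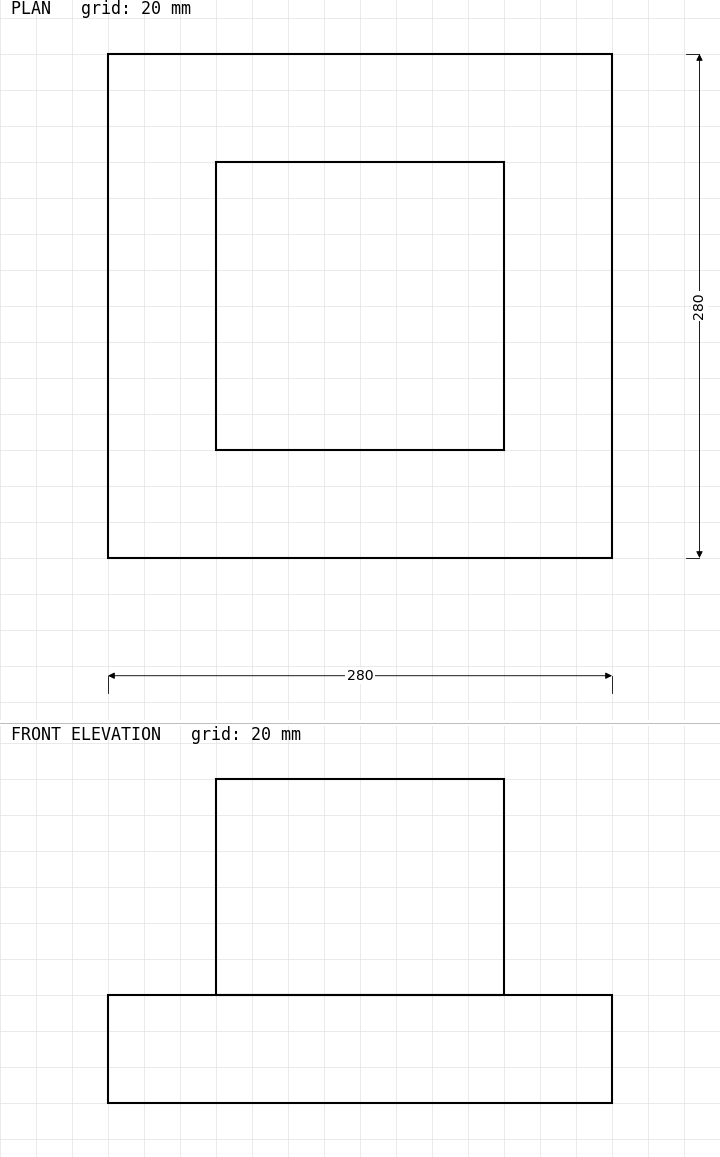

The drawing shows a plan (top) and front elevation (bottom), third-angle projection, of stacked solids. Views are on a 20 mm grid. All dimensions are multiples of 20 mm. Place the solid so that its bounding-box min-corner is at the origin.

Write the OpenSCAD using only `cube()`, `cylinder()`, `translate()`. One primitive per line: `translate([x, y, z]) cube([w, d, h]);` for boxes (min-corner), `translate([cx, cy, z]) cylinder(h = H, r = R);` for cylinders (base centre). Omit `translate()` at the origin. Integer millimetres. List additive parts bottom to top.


cube([280, 280, 60]);
translate([60, 60, 60]) cube([160, 160, 120]);
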